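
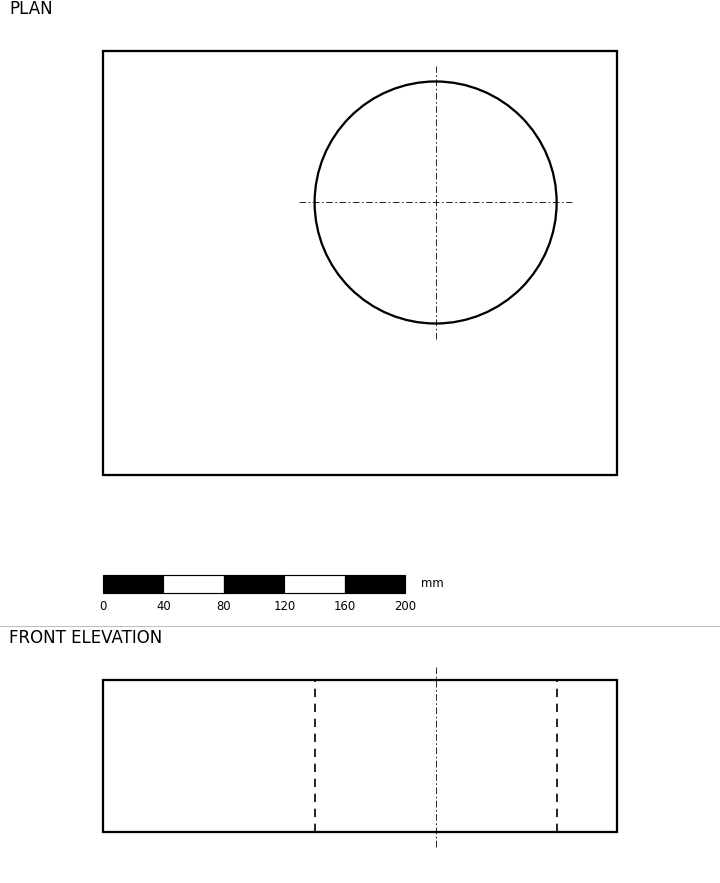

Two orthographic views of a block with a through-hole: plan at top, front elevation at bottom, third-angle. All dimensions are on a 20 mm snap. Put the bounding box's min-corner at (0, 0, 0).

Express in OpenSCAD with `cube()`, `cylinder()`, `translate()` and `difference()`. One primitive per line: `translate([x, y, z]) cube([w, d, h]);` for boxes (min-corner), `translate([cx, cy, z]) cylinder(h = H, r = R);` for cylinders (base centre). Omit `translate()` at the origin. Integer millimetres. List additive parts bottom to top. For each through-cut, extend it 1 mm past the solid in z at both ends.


difference() {
  cube([340, 280, 100]);
  translate([220, 180, -1]) cylinder(h = 102, r = 80);
}


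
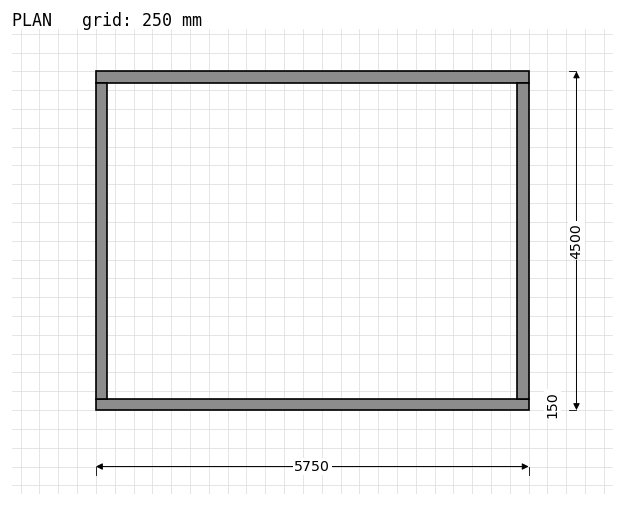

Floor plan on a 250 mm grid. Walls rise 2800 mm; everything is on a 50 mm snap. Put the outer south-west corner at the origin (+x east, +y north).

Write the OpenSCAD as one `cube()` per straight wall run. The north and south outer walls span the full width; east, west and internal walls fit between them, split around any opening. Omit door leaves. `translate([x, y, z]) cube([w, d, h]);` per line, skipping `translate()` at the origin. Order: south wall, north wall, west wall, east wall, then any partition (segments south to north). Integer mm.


cube([5750, 150, 2800]);
translate([0, 4350, 0]) cube([5750, 150, 2800]);
translate([0, 150, 0]) cube([150, 4200, 2800]);
translate([5600, 150, 0]) cube([150, 4200, 2800]);


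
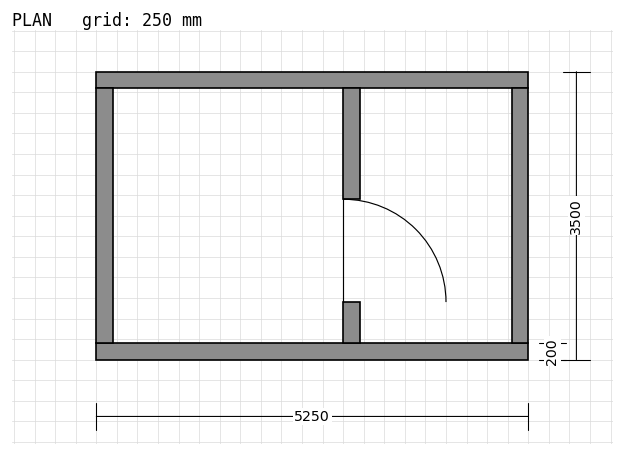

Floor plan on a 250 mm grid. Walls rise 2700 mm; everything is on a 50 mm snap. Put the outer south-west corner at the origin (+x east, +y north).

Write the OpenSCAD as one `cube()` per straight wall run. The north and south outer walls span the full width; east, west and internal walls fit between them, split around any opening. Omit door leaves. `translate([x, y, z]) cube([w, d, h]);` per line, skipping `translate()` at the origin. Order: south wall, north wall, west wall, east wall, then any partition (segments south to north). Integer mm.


cube([5250, 200, 2700]);
translate([0, 3300, 0]) cube([5250, 200, 2700]);
translate([0, 200, 0]) cube([200, 3100, 2700]);
translate([5050, 200, 0]) cube([200, 3100, 2700]);
translate([3000, 200, 0]) cube([200, 500, 2700]);
translate([3000, 1950, 0]) cube([200, 1350, 2700]);


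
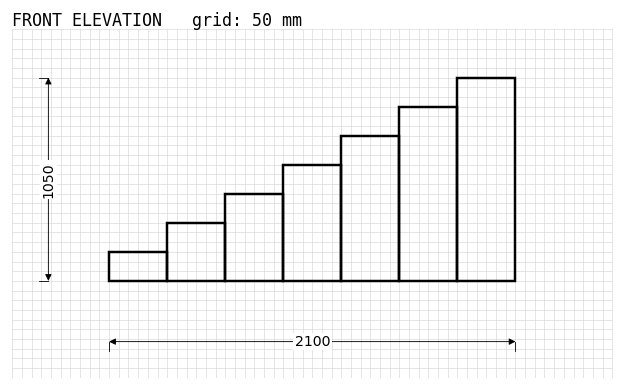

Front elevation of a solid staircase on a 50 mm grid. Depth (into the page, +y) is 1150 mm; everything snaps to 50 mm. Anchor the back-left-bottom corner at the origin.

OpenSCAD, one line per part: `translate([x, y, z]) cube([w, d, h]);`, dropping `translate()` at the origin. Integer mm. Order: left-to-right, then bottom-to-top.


cube([300, 1150, 150]);
translate([300, 0, 0]) cube([300, 1150, 300]);
translate([600, 0, 0]) cube([300, 1150, 450]);
translate([900, 0, 0]) cube([300, 1150, 600]);
translate([1200, 0, 0]) cube([300, 1150, 750]);
translate([1500, 0, 0]) cube([300, 1150, 900]);
translate([1800, 0, 0]) cube([300, 1150, 1050]);


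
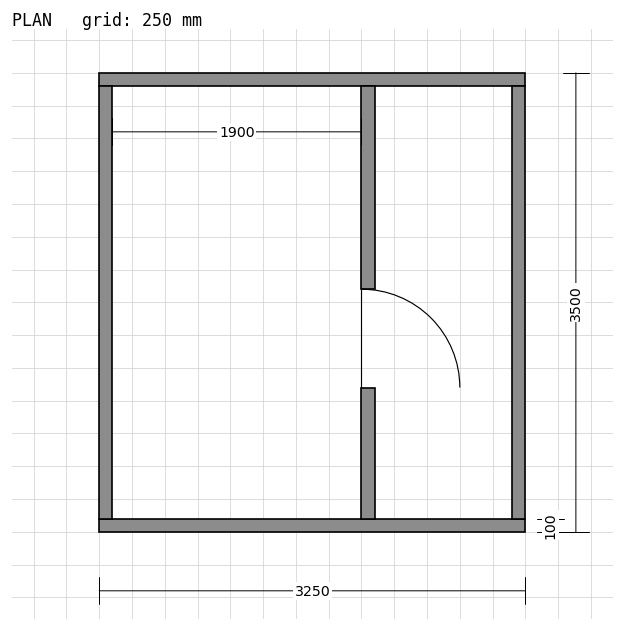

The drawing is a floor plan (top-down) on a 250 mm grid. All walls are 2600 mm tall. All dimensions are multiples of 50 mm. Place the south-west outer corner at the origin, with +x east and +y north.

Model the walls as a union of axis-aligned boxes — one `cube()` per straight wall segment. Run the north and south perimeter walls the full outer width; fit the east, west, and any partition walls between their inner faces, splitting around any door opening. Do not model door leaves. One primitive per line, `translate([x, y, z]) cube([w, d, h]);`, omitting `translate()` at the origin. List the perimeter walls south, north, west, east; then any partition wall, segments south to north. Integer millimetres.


cube([3250, 100, 2600]);
translate([0, 3400, 0]) cube([3250, 100, 2600]);
translate([0, 100, 0]) cube([100, 3300, 2600]);
translate([3150, 100, 0]) cube([100, 3300, 2600]);
translate([2000, 100, 0]) cube([100, 1000, 2600]);
translate([2000, 1850, 0]) cube([100, 1550, 2600]);


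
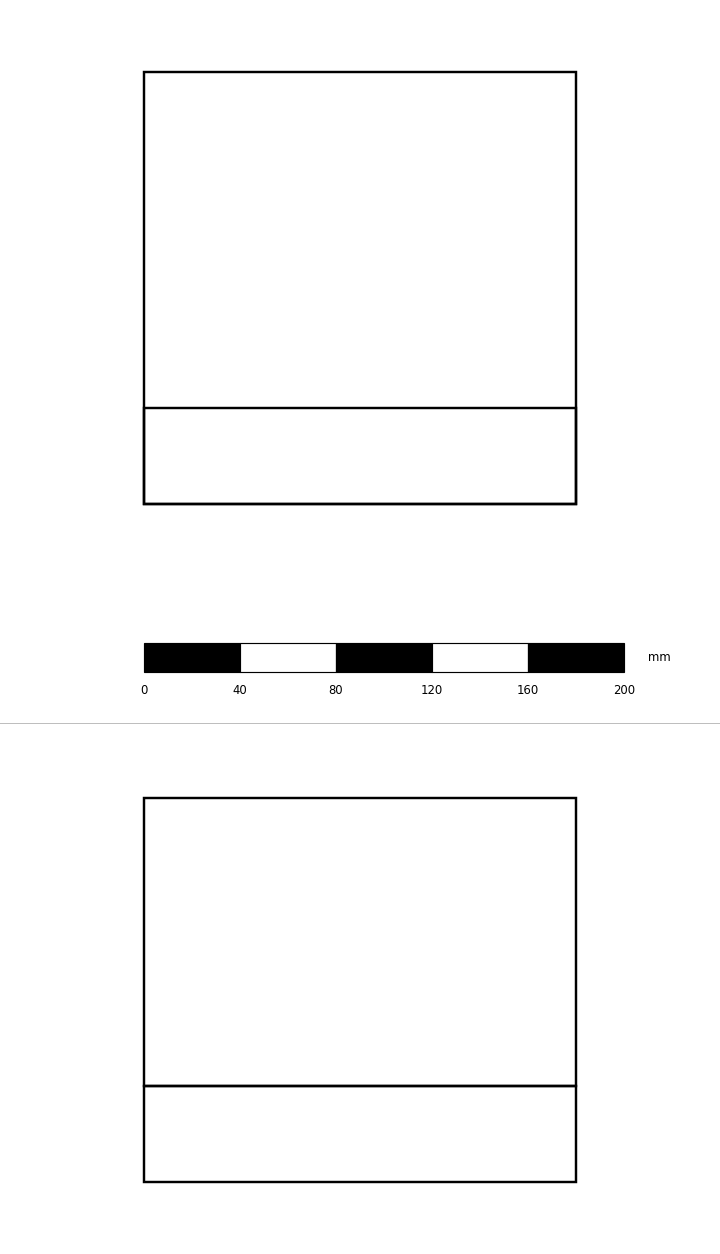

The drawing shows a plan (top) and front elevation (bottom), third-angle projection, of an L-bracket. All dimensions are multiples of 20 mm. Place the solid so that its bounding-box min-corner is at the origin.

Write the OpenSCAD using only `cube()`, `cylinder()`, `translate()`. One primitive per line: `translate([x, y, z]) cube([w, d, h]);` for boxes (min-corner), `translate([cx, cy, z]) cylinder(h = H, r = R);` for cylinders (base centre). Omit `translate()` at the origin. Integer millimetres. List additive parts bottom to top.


cube([180, 180, 40]);
translate([0, 0, 40]) cube([180, 40, 120]);


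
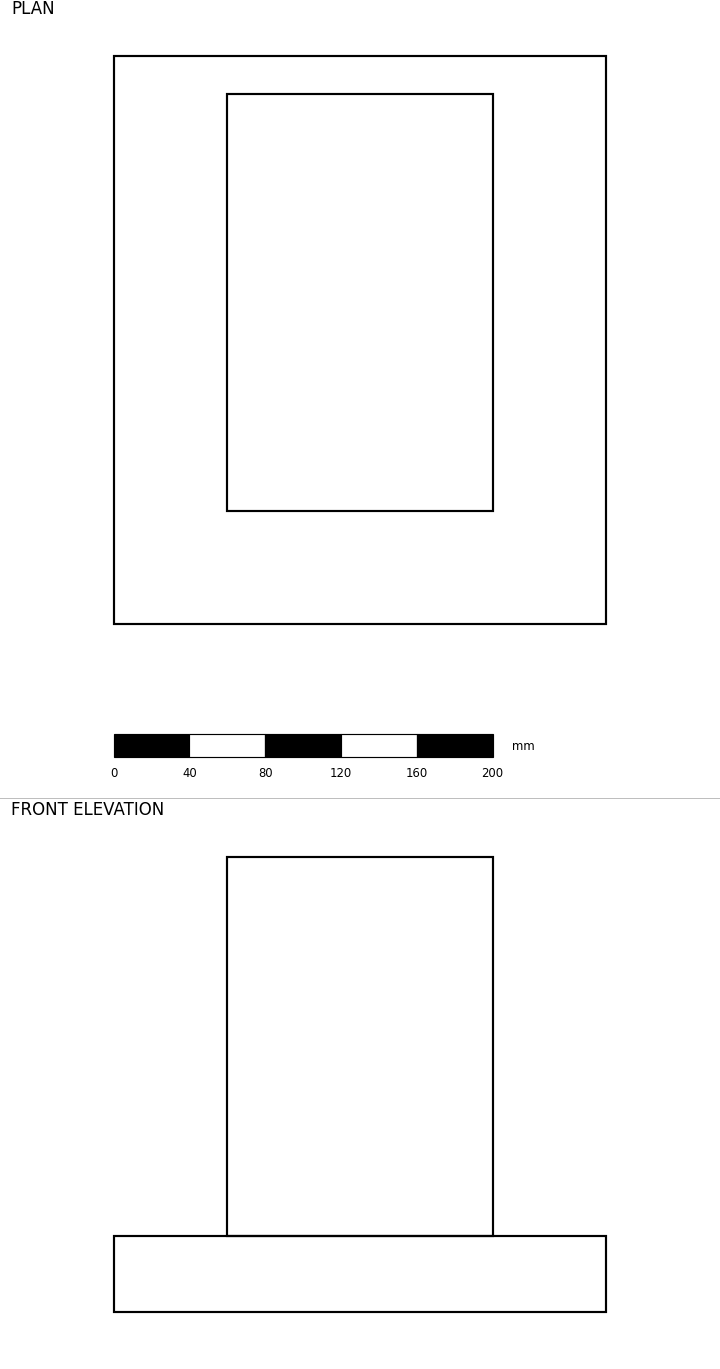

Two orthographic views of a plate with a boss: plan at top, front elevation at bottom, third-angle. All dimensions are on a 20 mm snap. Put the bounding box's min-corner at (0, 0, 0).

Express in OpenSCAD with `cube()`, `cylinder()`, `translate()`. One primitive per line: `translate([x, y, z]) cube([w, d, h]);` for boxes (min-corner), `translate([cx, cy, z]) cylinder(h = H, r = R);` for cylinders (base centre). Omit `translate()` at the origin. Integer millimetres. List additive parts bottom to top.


cube([260, 300, 40]);
translate([60, 60, 40]) cube([140, 220, 200]);


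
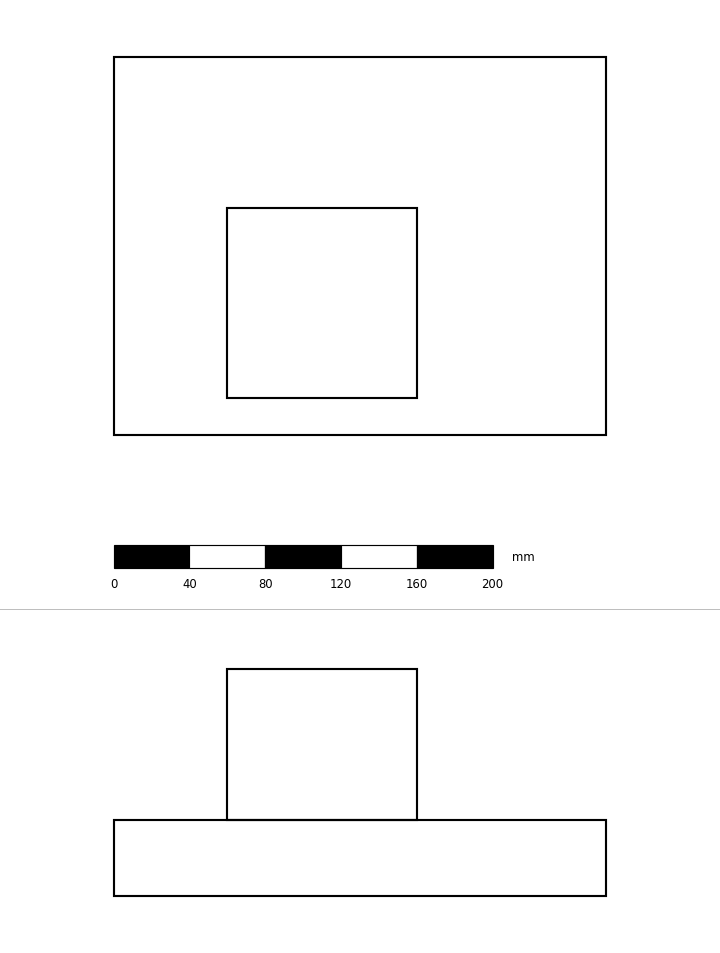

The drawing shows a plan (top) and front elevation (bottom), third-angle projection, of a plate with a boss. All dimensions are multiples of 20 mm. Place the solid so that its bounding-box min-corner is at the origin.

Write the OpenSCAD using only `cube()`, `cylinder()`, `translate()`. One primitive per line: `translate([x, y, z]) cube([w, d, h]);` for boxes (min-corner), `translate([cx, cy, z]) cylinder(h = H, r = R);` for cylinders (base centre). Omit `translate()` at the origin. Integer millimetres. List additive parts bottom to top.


cube([260, 200, 40]);
translate([60, 20, 40]) cube([100, 100, 80]);


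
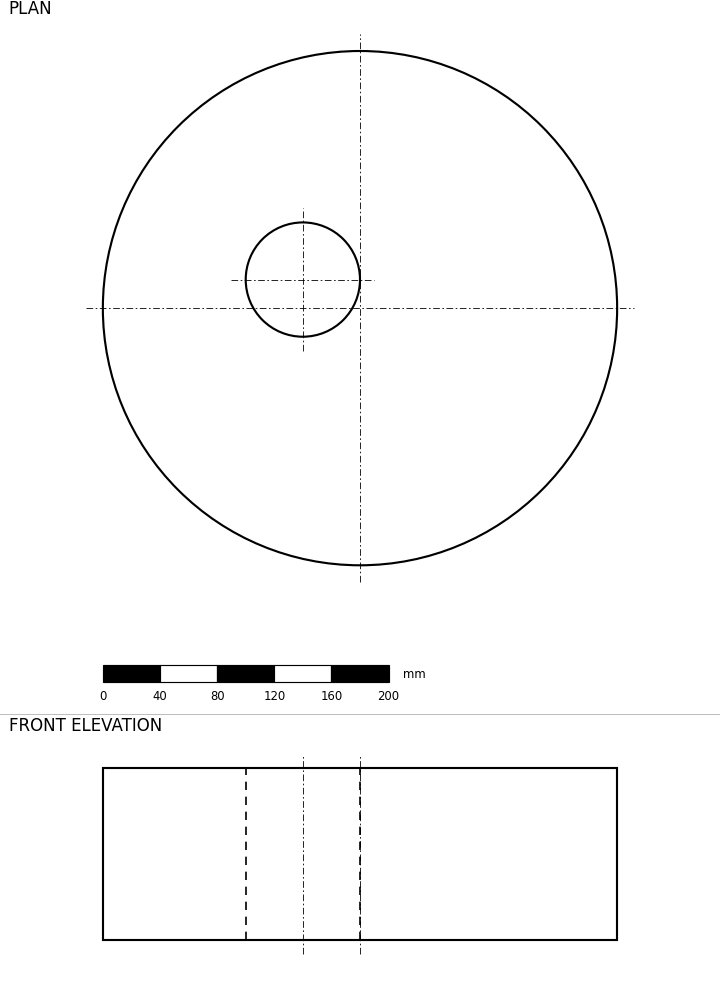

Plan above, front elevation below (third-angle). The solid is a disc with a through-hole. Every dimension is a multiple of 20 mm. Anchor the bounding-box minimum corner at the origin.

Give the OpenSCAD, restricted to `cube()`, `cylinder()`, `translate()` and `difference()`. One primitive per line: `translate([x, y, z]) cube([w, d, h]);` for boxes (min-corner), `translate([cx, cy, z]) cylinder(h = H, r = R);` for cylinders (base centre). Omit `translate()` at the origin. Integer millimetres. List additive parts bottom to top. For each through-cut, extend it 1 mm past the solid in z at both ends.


difference() {
  translate([180, 180, 0]) cylinder(h = 120, r = 180);
  translate([140, 200, -1]) cylinder(h = 122, r = 40);
}


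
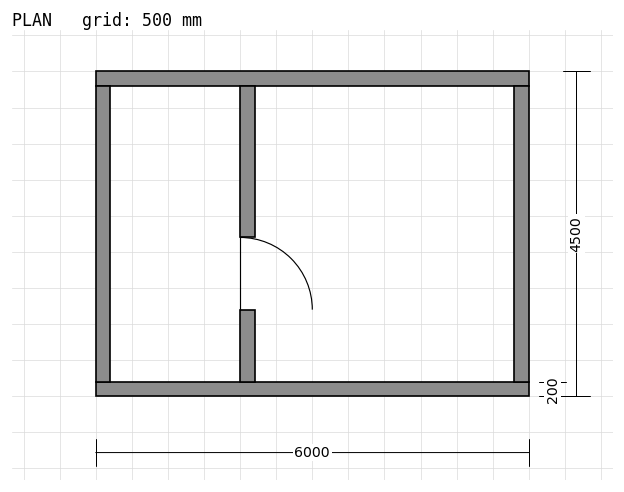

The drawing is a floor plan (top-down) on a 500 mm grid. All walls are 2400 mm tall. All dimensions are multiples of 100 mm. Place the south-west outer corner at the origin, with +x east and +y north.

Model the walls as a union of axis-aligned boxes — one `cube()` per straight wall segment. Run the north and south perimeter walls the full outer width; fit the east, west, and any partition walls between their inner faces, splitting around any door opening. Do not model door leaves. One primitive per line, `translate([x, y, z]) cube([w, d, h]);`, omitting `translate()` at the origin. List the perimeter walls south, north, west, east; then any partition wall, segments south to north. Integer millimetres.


cube([6000, 200, 2400]);
translate([0, 4300, 0]) cube([6000, 200, 2400]);
translate([0, 200, 0]) cube([200, 4100, 2400]);
translate([5800, 200, 0]) cube([200, 4100, 2400]);
translate([2000, 200, 0]) cube([200, 1000, 2400]);
translate([2000, 2200, 0]) cube([200, 2100, 2400]);


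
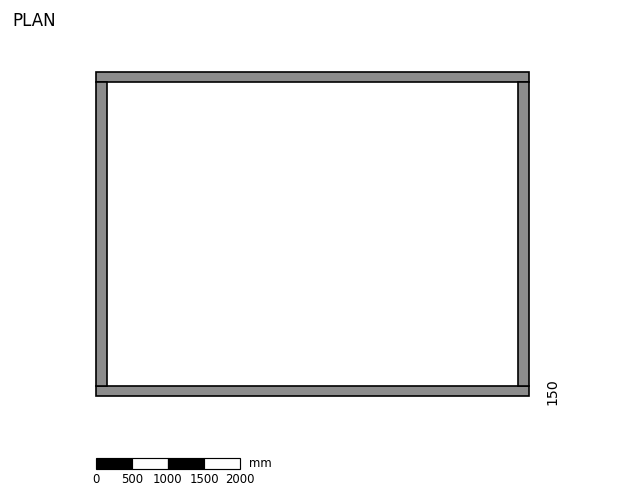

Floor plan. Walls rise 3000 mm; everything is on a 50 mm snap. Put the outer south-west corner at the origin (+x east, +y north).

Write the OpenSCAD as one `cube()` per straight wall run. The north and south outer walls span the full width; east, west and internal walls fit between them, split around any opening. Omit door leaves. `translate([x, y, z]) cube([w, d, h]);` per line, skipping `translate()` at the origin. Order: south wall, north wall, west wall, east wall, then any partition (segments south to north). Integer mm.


cube([6000, 150, 3000]);
translate([0, 4350, 0]) cube([6000, 150, 3000]);
translate([0, 150, 0]) cube([150, 4200, 3000]);
translate([5850, 150, 0]) cube([150, 4200, 3000]);


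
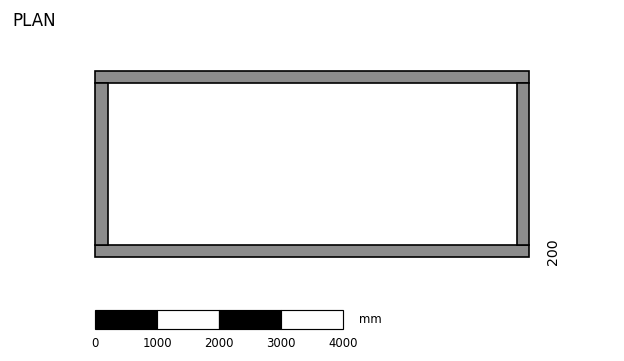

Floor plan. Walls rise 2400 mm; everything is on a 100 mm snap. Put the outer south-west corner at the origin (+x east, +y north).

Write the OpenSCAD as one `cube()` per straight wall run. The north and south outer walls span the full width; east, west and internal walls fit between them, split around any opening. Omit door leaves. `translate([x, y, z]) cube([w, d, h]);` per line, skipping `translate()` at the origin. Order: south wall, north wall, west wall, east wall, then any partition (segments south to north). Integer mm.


cube([7000, 200, 2400]);
translate([0, 2800, 0]) cube([7000, 200, 2400]);
translate([0, 200, 0]) cube([200, 2600, 2400]);
translate([6800, 200, 0]) cube([200, 2600, 2400]);


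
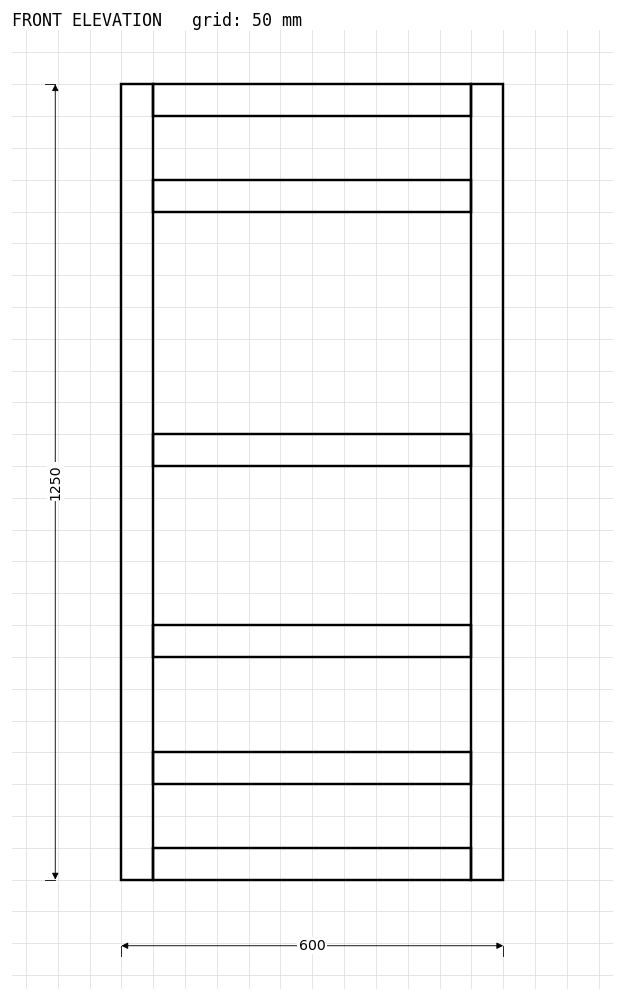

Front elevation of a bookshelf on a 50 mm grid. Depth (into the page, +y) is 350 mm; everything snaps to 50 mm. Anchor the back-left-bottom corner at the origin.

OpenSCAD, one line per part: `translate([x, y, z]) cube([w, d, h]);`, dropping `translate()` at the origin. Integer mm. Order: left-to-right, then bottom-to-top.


cube([50, 350, 1250]);
translate([50, 0, 0]) cube([500, 350, 50]);
translate([50, 0, 150]) cube([500, 350, 50]);
translate([50, 0, 350]) cube([500, 350, 50]);
translate([50, 0, 650]) cube([500, 350, 50]);
translate([50, 0, 1050]) cube([500, 350, 50]);
translate([50, 0, 1200]) cube([500, 350, 50]);
translate([550, 0, 0]) cube([50, 350, 1250]);


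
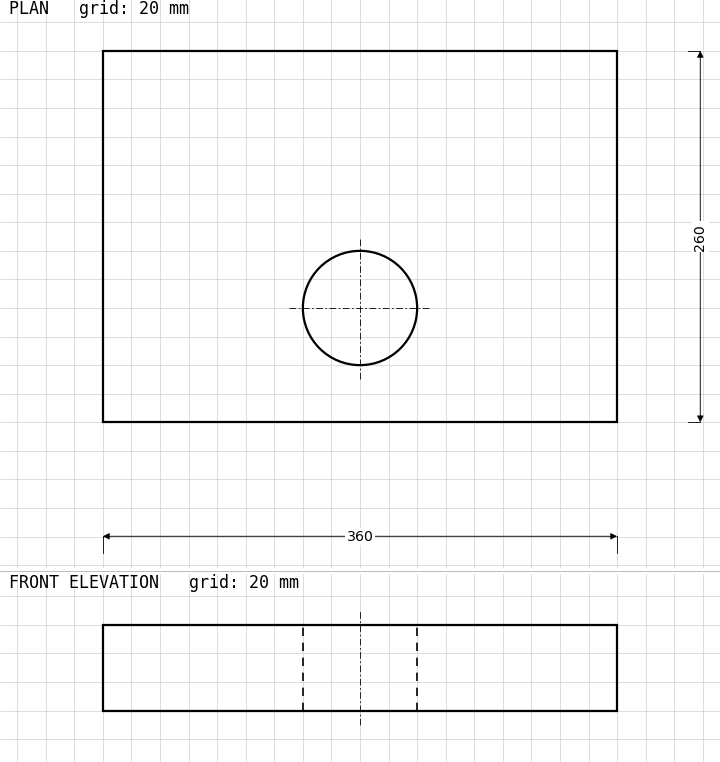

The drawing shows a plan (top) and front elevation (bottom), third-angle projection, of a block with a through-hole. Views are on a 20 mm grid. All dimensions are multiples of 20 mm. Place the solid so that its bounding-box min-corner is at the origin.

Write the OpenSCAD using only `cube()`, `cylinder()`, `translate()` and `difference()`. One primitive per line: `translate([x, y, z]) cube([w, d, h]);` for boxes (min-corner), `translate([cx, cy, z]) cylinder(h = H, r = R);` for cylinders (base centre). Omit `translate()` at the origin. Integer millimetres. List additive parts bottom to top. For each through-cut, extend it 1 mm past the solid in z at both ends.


difference() {
  cube([360, 260, 60]);
  translate([180, 80, -1]) cylinder(h = 62, r = 40);
}


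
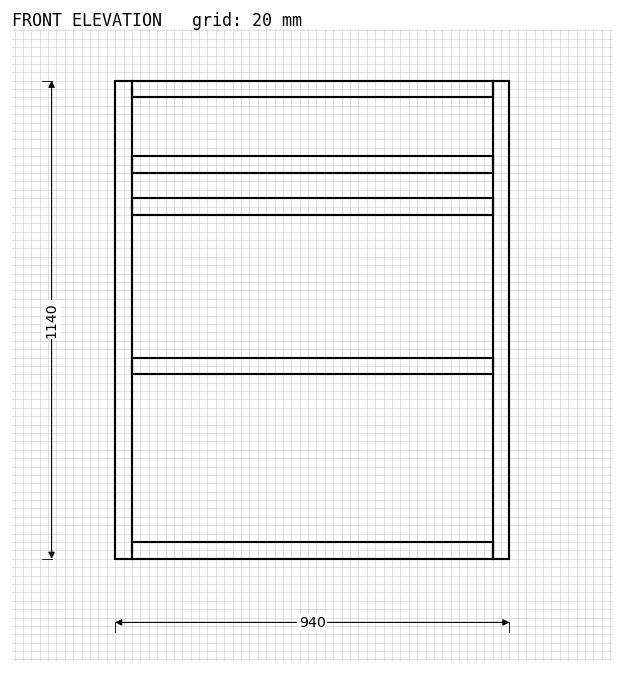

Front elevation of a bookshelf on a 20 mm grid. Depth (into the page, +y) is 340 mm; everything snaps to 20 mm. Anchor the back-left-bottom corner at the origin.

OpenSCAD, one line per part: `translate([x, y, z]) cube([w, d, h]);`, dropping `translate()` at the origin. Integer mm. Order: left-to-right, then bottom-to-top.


cube([40, 340, 1140]);
translate([40, 0, 0]) cube([860, 340, 40]);
translate([40, 0, 440]) cube([860, 340, 40]);
translate([40, 0, 820]) cube([860, 340, 40]);
translate([40, 0, 920]) cube([860, 340, 40]);
translate([40, 0, 1100]) cube([860, 340, 40]);
translate([900, 0, 0]) cube([40, 340, 1140]);


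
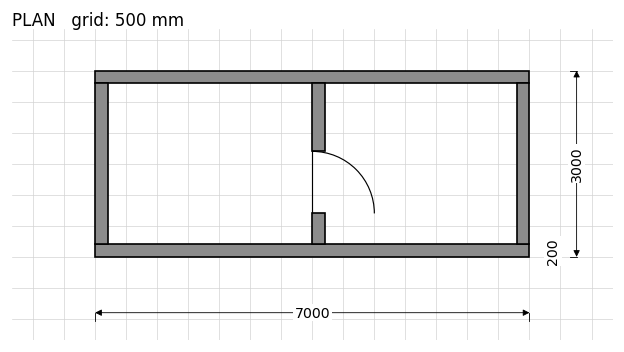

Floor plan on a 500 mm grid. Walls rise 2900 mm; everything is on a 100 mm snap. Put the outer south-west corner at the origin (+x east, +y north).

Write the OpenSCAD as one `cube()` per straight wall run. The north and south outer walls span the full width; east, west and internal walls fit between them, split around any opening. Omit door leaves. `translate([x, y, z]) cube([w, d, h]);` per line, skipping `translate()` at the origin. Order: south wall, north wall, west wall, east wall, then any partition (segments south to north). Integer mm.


cube([7000, 200, 2900]);
translate([0, 2800, 0]) cube([7000, 200, 2900]);
translate([0, 200, 0]) cube([200, 2600, 2900]);
translate([6800, 200, 0]) cube([200, 2600, 2900]);
translate([3500, 200, 0]) cube([200, 500, 2900]);
translate([3500, 1700, 0]) cube([200, 1100, 2900]);


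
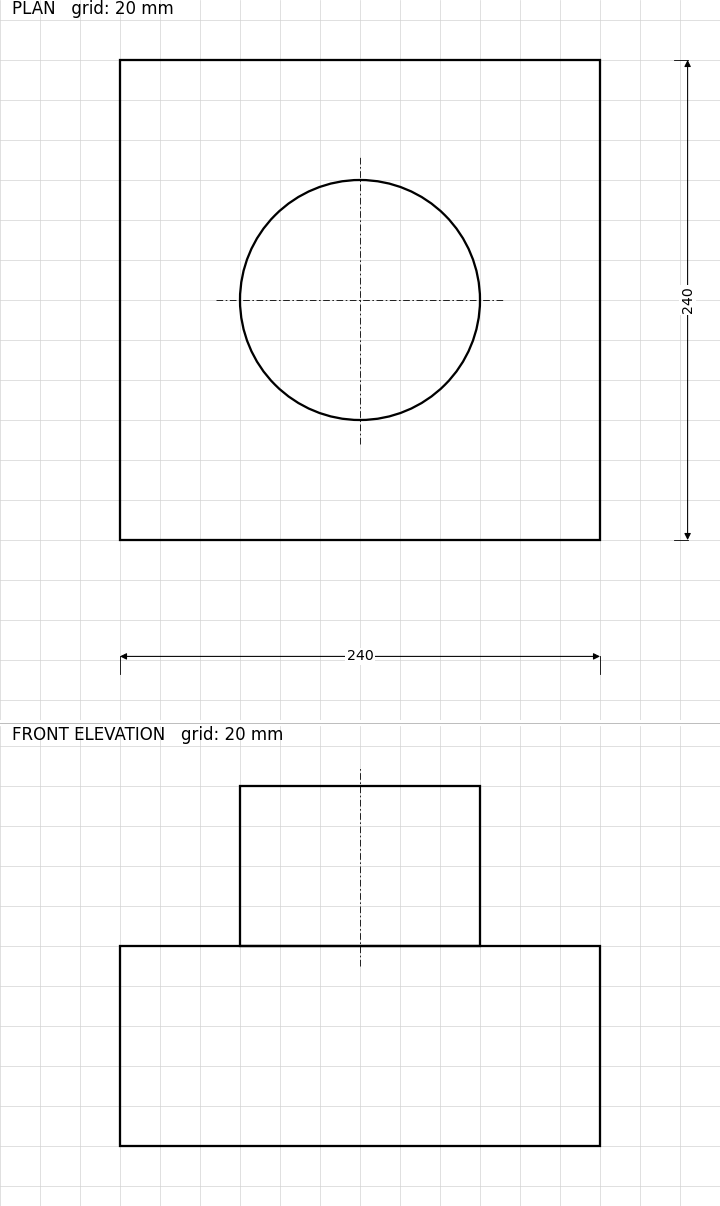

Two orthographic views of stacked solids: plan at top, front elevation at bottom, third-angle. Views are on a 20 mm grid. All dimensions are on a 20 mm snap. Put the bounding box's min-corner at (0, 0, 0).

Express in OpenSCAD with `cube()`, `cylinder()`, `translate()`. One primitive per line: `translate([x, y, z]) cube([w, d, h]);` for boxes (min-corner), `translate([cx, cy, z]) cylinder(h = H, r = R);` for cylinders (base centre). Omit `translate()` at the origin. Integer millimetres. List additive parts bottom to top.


cube([240, 240, 100]);
translate([120, 120, 100]) cylinder(h = 80, r = 60);


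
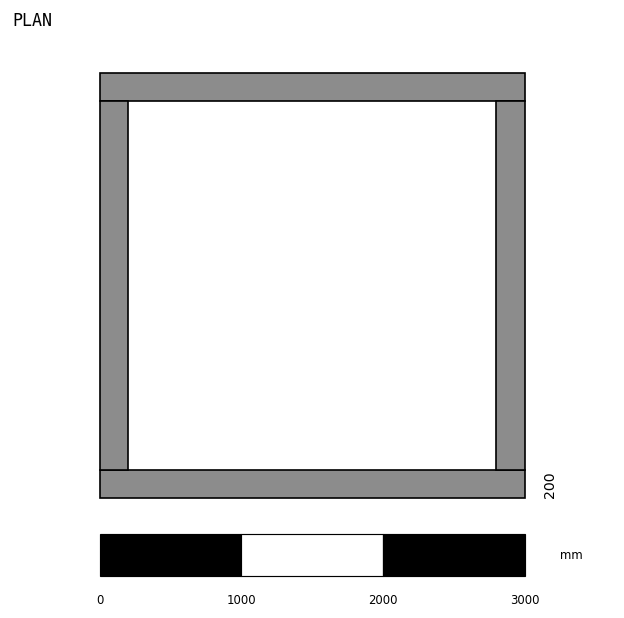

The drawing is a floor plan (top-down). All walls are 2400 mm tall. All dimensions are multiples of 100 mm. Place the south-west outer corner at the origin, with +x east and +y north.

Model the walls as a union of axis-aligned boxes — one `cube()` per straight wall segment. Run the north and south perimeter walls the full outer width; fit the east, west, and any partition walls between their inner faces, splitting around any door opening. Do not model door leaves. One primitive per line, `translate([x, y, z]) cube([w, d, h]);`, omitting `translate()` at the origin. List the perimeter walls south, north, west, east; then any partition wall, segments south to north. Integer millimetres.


cube([3000, 200, 2400]);
translate([0, 2800, 0]) cube([3000, 200, 2400]);
translate([0, 200, 0]) cube([200, 2600, 2400]);
translate([2800, 200, 0]) cube([200, 2600, 2400]);


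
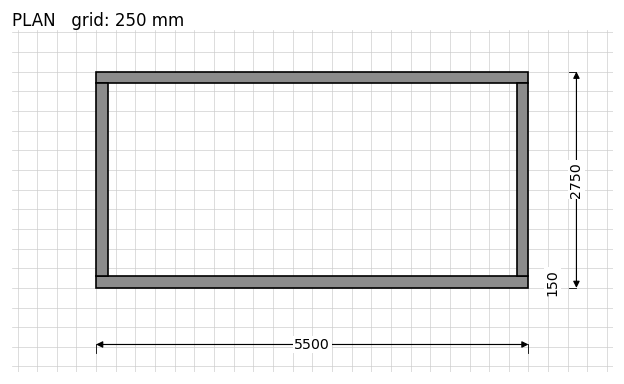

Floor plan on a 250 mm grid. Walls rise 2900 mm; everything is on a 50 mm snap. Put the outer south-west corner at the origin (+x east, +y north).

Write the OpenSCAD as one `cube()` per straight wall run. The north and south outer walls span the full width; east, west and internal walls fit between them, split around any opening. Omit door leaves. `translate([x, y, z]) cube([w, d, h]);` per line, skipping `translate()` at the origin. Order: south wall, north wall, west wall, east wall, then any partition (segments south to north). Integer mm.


cube([5500, 150, 2900]);
translate([0, 2600, 0]) cube([5500, 150, 2900]);
translate([0, 150, 0]) cube([150, 2450, 2900]);
translate([5350, 150, 0]) cube([150, 2450, 2900]);


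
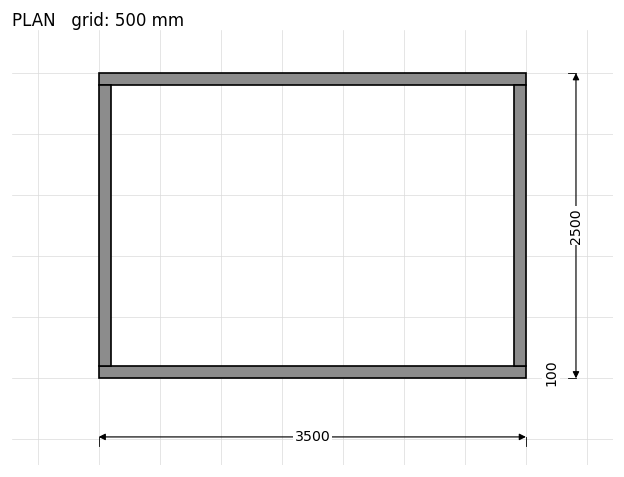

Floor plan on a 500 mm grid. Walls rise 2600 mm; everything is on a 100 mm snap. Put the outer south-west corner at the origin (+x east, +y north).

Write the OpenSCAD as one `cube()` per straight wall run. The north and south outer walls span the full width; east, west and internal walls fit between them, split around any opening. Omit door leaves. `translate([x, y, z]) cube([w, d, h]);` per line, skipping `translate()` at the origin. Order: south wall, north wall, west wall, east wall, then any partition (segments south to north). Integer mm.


cube([3500, 100, 2600]);
translate([0, 2400, 0]) cube([3500, 100, 2600]);
translate([0, 100, 0]) cube([100, 2300, 2600]);
translate([3400, 100, 0]) cube([100, 2300, 2600]);


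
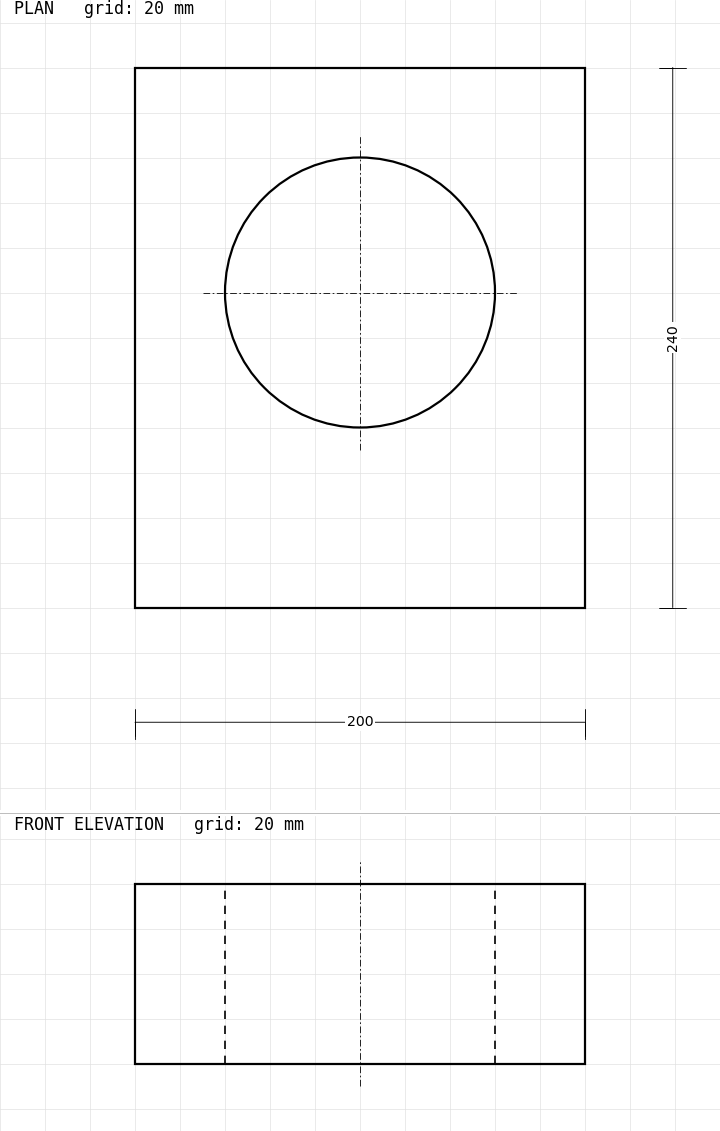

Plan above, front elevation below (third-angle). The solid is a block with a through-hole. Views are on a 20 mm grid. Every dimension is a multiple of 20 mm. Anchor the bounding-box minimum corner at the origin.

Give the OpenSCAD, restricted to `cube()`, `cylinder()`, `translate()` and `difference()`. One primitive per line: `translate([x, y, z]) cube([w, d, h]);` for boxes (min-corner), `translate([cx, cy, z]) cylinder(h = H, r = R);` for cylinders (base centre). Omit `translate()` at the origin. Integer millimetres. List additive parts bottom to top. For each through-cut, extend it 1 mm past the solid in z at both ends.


difference() {
  cube([200, 240, 80]);
  translate([100, 140, -1]) cylinder(h = 82, r = 60);
}


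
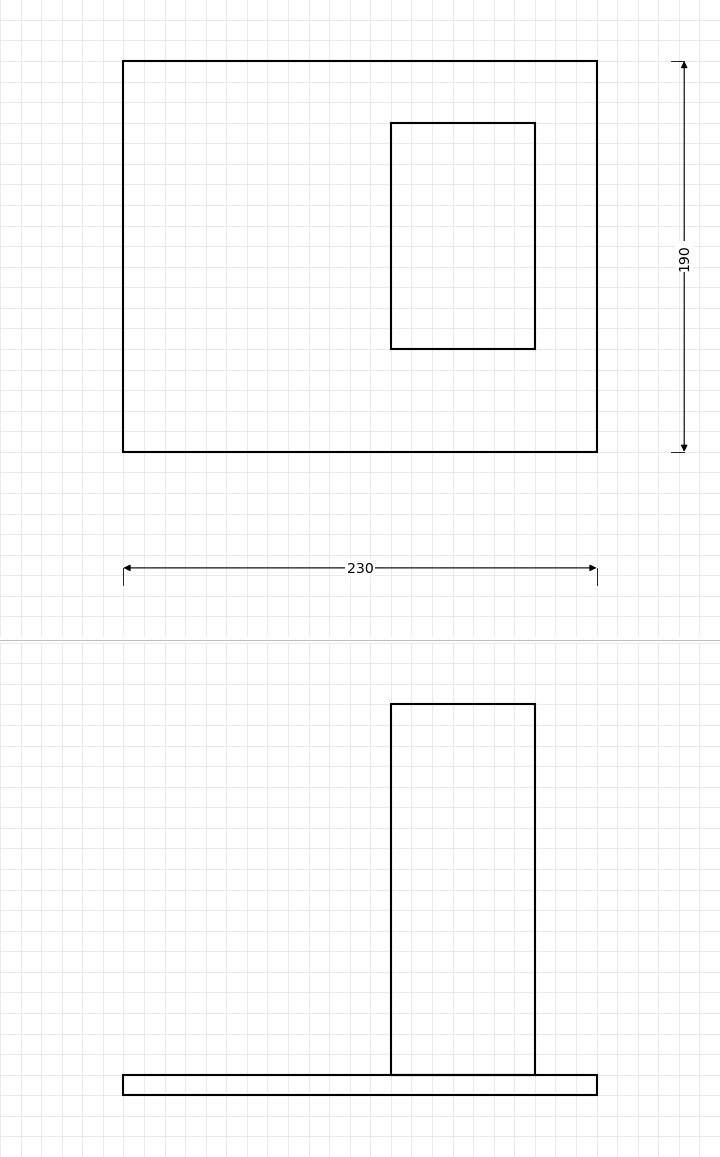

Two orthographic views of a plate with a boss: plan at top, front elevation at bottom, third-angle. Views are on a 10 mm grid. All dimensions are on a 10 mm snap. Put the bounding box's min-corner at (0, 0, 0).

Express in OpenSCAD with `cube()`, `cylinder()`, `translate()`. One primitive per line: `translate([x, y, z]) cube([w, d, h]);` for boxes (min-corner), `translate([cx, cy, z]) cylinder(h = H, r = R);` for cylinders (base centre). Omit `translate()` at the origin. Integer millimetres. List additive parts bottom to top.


cube([230, 190, 10]);
translate([130, 50, 10]) cube([70, 110, 180]);


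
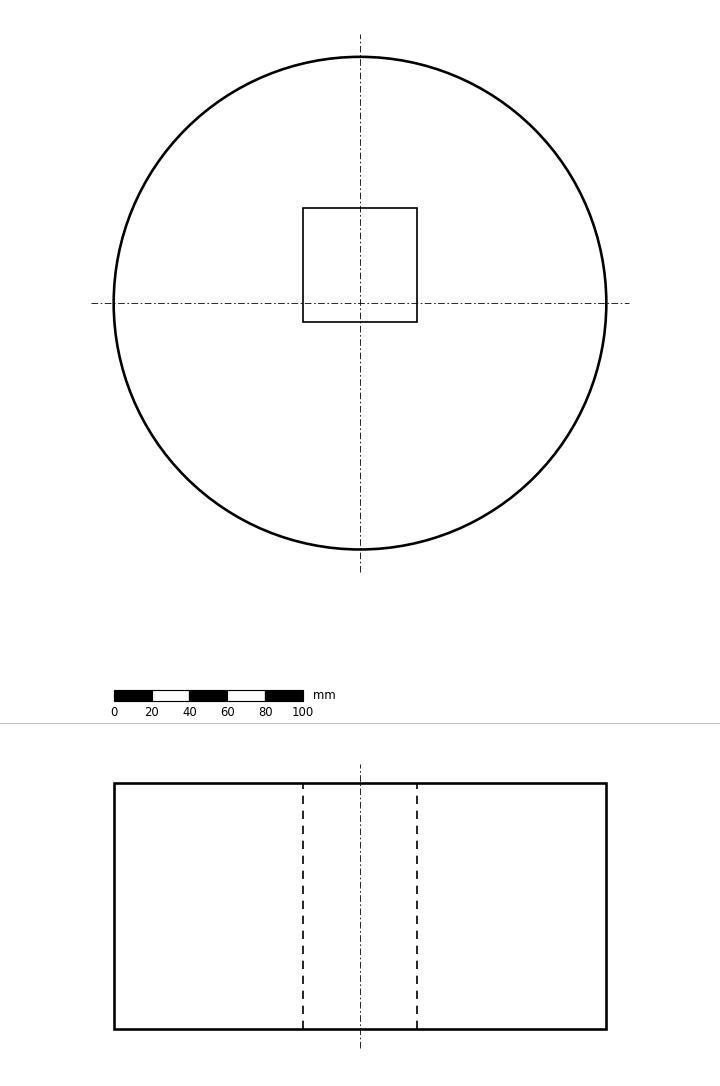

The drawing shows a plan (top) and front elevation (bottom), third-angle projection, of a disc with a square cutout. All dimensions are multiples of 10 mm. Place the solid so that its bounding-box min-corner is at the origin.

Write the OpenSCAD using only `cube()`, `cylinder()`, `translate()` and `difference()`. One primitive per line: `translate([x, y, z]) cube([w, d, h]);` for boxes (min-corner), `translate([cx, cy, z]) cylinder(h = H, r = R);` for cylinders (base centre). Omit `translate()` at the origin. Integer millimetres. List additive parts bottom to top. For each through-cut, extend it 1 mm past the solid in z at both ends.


difference() {
  translate([130, 130, 0]) cylinder(h = 130, r = 130);
  translate([100, 120, -1]) cube([60, 60, 132]);
}


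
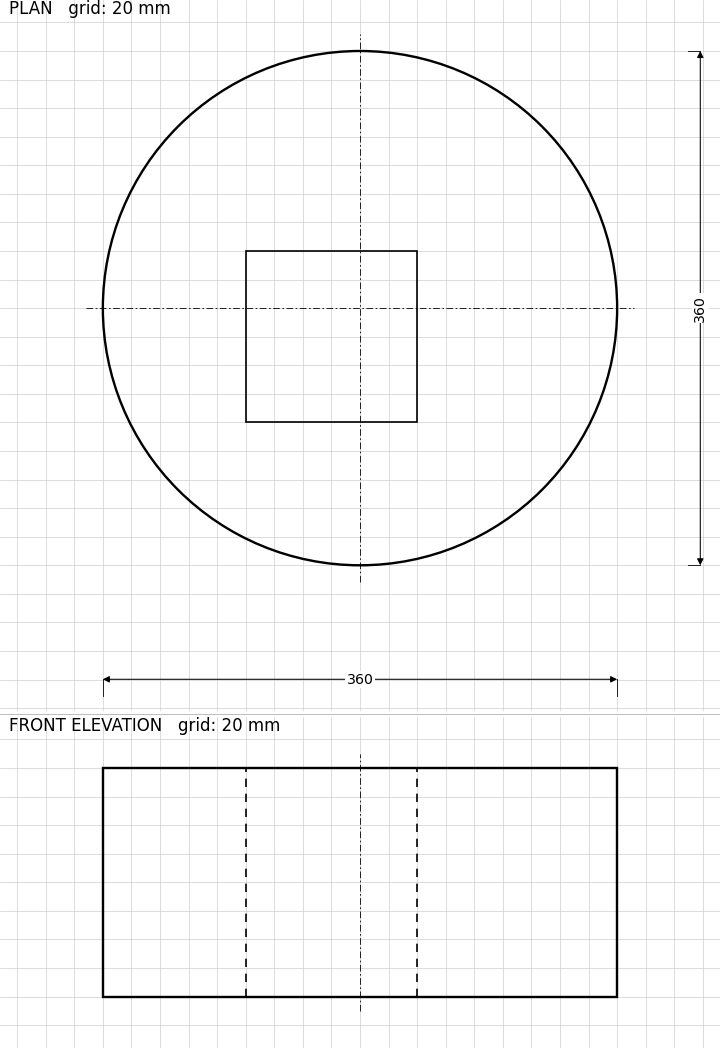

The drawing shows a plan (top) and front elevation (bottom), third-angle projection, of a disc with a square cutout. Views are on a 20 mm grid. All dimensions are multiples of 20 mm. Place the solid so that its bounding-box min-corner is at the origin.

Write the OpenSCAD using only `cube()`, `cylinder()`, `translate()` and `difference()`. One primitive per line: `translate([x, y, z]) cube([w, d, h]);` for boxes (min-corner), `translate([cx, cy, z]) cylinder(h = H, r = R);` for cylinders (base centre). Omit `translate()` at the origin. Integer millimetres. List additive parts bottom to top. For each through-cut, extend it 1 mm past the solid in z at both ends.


difference() {
  translate([180, 180, 0]) cylinder(h = 160, r = 180);
  translate([100, 100, -1]) cube([120, 120, 162]);
}


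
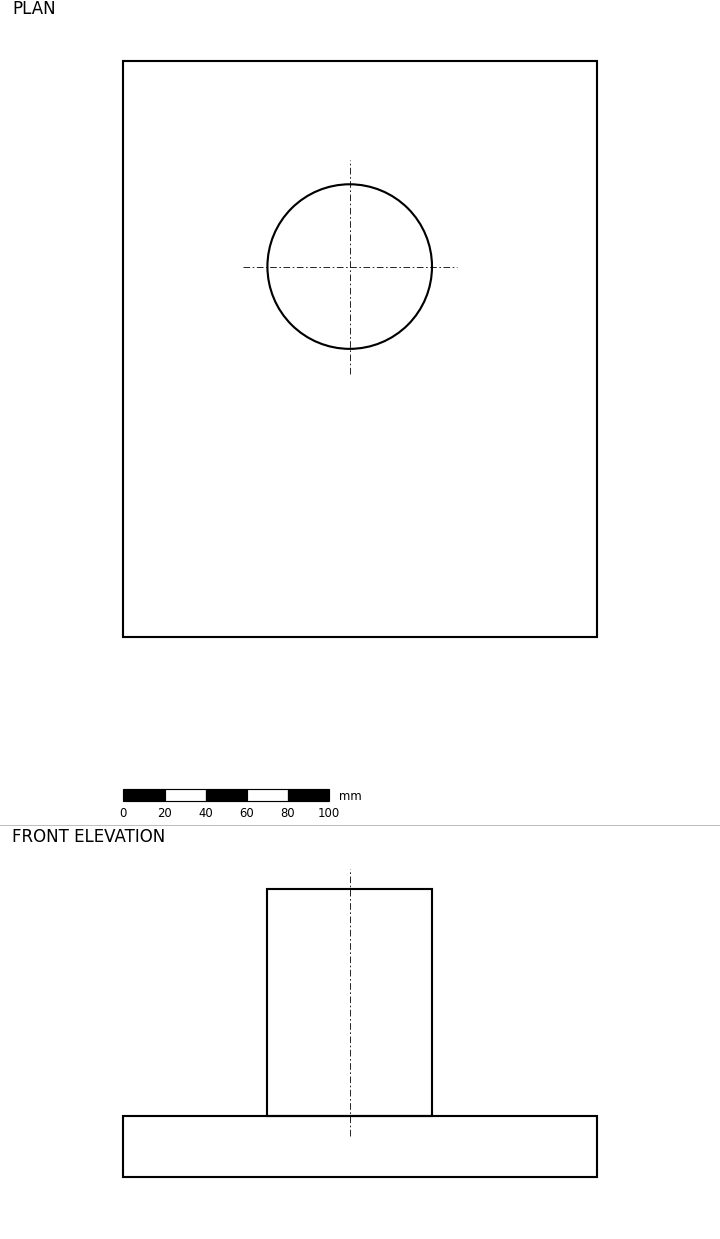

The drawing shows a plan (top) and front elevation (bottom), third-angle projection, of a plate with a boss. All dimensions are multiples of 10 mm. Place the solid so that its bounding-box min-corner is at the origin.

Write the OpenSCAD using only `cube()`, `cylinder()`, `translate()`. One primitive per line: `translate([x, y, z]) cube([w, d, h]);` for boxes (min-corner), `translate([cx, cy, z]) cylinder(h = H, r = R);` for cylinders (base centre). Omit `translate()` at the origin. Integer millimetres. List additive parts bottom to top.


cube([230, 280, 30]);
translate([110, 180, 30]) cylinder(h = 110, r = 40);


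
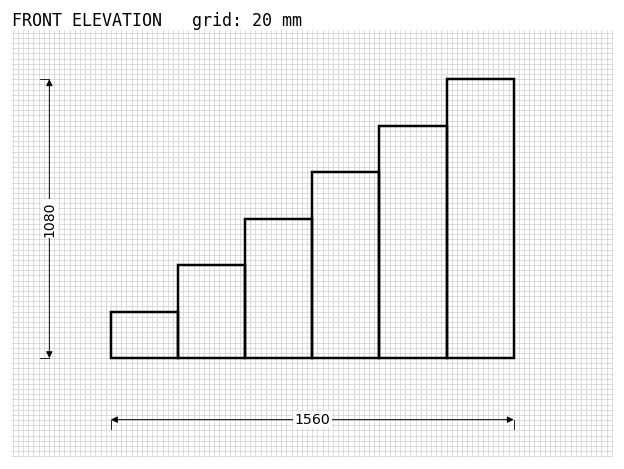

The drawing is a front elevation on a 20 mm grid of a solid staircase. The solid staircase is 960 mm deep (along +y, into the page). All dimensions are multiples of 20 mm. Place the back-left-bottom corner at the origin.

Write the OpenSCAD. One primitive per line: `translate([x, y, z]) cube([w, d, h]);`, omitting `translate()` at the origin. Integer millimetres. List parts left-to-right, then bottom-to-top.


cube([260, 960, 180]);
translate([260, 0, 0]) cube([260, 960, 360]);
translate([520, 0, 0]) cube([260, 960, 540]);
translate([780, 0, 0]) cube([260, 960, 720]);
translate([1040, 0, 0]) cube([260, 960, 900]);
translate([1300, 0, 0]) cube([260, 960, 1080]);


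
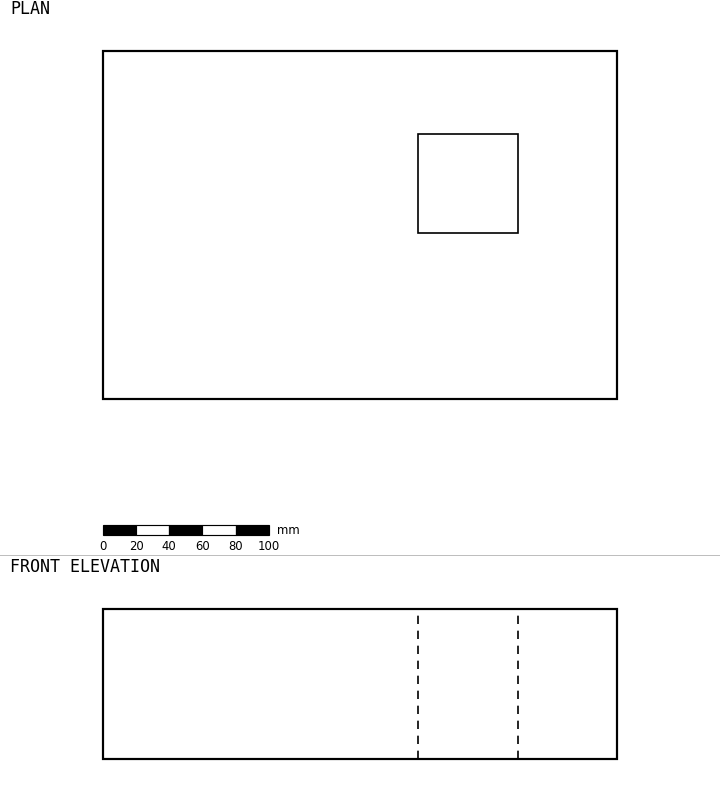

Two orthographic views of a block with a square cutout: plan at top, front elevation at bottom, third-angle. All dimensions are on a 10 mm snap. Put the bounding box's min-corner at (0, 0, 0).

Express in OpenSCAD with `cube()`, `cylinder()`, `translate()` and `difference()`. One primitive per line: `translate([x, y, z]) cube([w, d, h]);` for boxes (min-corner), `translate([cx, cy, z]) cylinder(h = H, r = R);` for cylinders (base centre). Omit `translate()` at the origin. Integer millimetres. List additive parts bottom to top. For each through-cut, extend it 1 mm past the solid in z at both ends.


difference() {
  cube([310, 210, 90]);
  translate([190, 100, -1]) cube([60, 60, 92]);
}


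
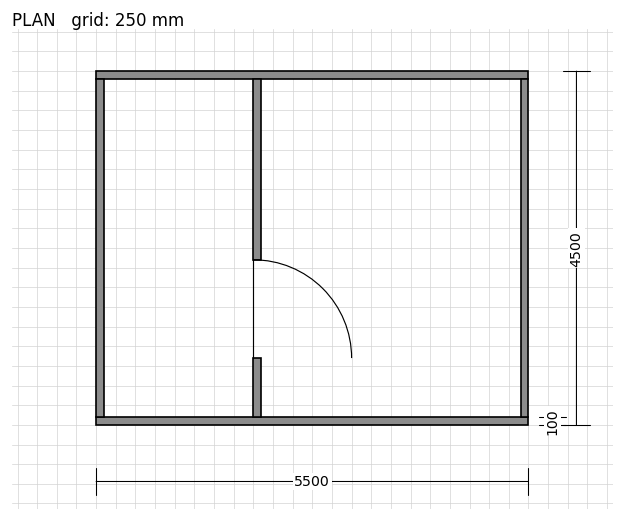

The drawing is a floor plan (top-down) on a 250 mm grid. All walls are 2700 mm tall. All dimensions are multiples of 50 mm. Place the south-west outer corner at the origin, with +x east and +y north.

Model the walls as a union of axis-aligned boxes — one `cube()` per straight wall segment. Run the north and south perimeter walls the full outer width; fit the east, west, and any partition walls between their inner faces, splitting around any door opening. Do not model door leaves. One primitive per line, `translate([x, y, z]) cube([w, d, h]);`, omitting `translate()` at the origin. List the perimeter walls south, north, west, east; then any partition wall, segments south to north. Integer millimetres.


cube([5500, 100, 2700]);
translate([0, 4400, 0]) cube([5500, 100, 2700]);
translate([0, 100, 0]) cube([100, 4300, 2700]);
translate([5400, 100, 0]) cube([100, 4300, 2700]);
translate([2000, 100, 0]) cube([100, 750, 2700]);
translate([2000, 2100, 0]) cube([100, 2300, 2700]);


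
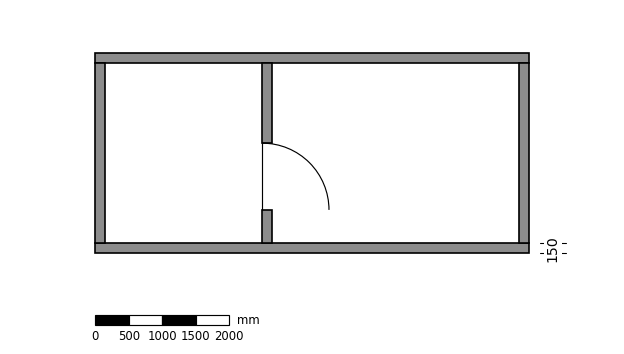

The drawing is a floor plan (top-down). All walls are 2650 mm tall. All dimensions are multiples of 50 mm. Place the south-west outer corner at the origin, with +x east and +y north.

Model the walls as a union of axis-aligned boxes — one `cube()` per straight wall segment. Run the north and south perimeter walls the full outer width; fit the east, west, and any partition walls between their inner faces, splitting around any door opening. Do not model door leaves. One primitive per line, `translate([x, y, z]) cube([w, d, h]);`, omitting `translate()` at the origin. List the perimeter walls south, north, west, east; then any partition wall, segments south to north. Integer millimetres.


cube([6500, 150, 2650]);
translate([0, 2850, 0]) cube([6500, 150, 2650]);
translate([0, 150, 0]) cube([150, 2700, 2650]);
translate([6350, 150, 0]) cube([150, 2700, 2650]);
translate([2500, 150, 0]) cube([150, 500, 2650]);
translate([2500, 1650, 0]) cube([150, 1200, 2650]);


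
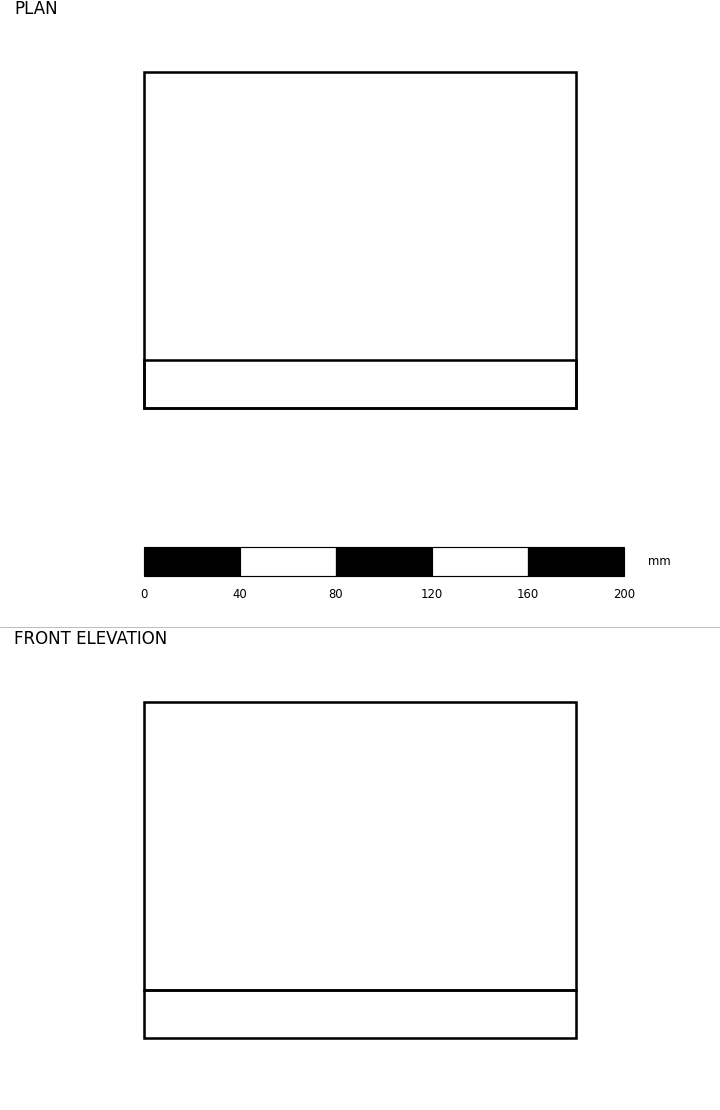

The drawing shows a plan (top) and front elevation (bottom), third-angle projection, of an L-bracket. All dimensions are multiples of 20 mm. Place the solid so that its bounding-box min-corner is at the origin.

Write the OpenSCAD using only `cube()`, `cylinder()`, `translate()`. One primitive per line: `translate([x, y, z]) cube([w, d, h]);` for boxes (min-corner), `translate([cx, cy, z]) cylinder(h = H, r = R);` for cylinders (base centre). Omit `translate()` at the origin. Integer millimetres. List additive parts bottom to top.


cube([180, 140, 20]);
translate([0, 0, 20]) cube([180, 20, 120]);


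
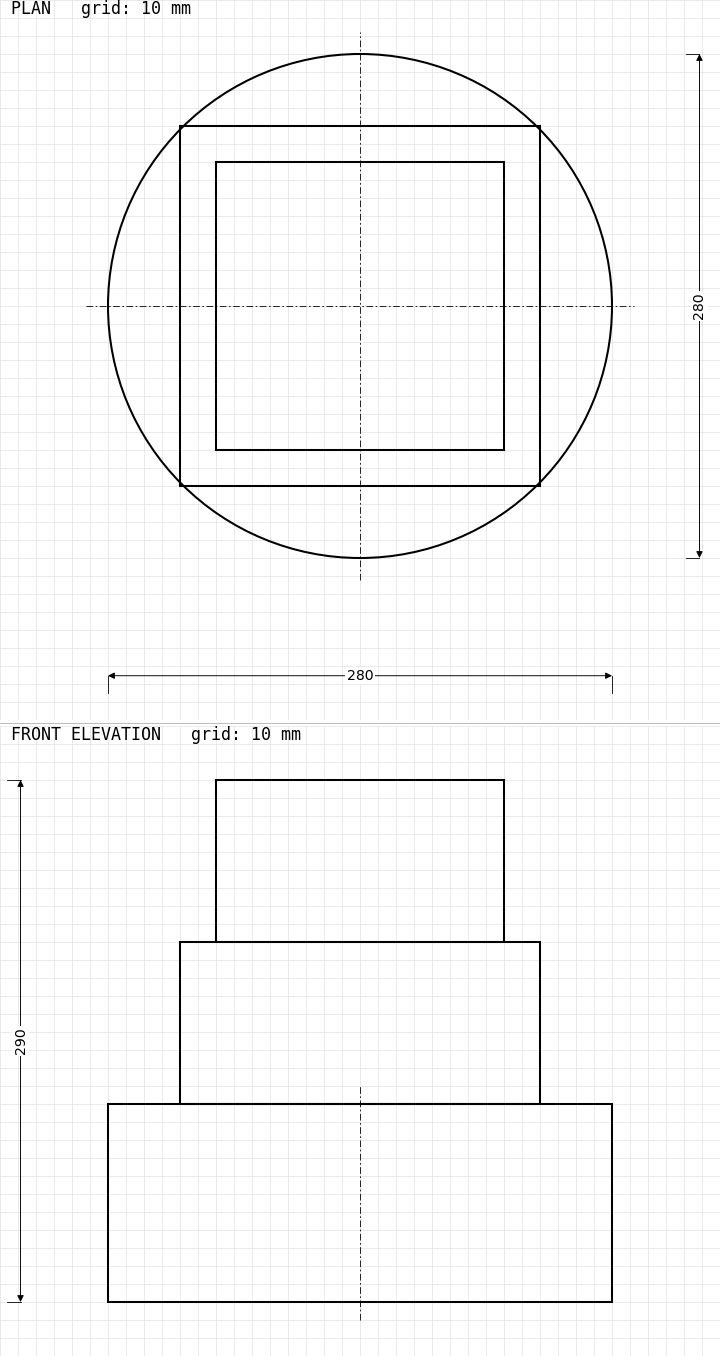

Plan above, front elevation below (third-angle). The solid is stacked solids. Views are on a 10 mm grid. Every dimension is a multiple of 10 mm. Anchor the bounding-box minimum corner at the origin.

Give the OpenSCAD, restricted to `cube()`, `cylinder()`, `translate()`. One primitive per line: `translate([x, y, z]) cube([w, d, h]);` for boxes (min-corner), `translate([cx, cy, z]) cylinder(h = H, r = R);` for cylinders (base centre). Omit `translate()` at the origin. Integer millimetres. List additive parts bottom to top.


translate([140, 140, 0]) cylinder(h = 110, r = 140);
translate([40, 40, 110]) cube([200, 200, 90]);
translate([60, 60, 200]) cube([160, 160, 90]);


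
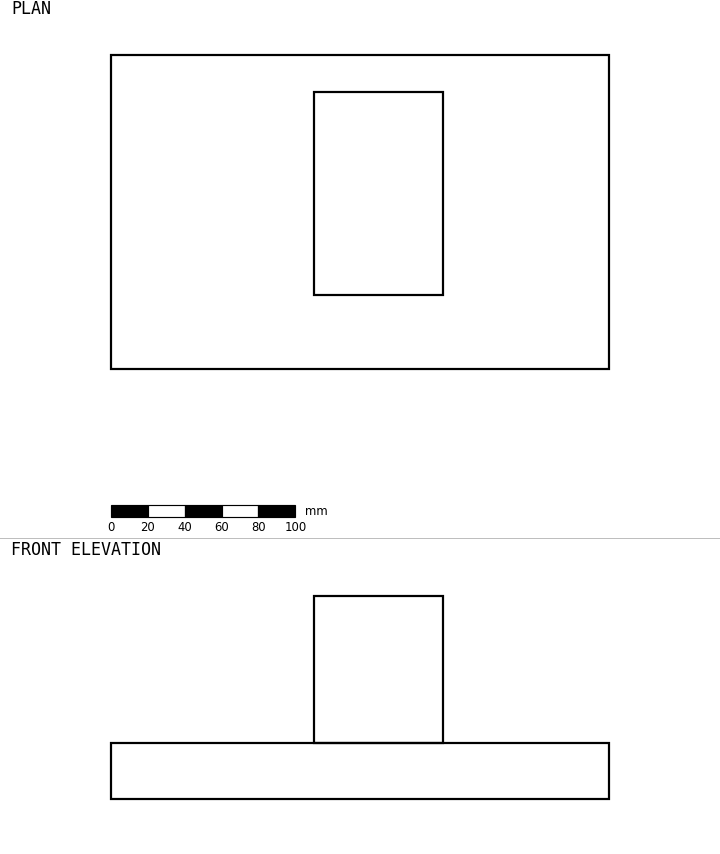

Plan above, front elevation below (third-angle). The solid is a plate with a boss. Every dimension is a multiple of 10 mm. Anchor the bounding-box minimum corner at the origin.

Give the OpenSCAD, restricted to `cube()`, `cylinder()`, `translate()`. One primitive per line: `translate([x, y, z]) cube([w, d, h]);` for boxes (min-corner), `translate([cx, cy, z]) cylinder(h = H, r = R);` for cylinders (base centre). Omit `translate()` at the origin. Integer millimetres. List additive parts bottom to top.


cube([270, 170, 30]);
translate([110, 40, 30]) cube([70, 110, 80]);


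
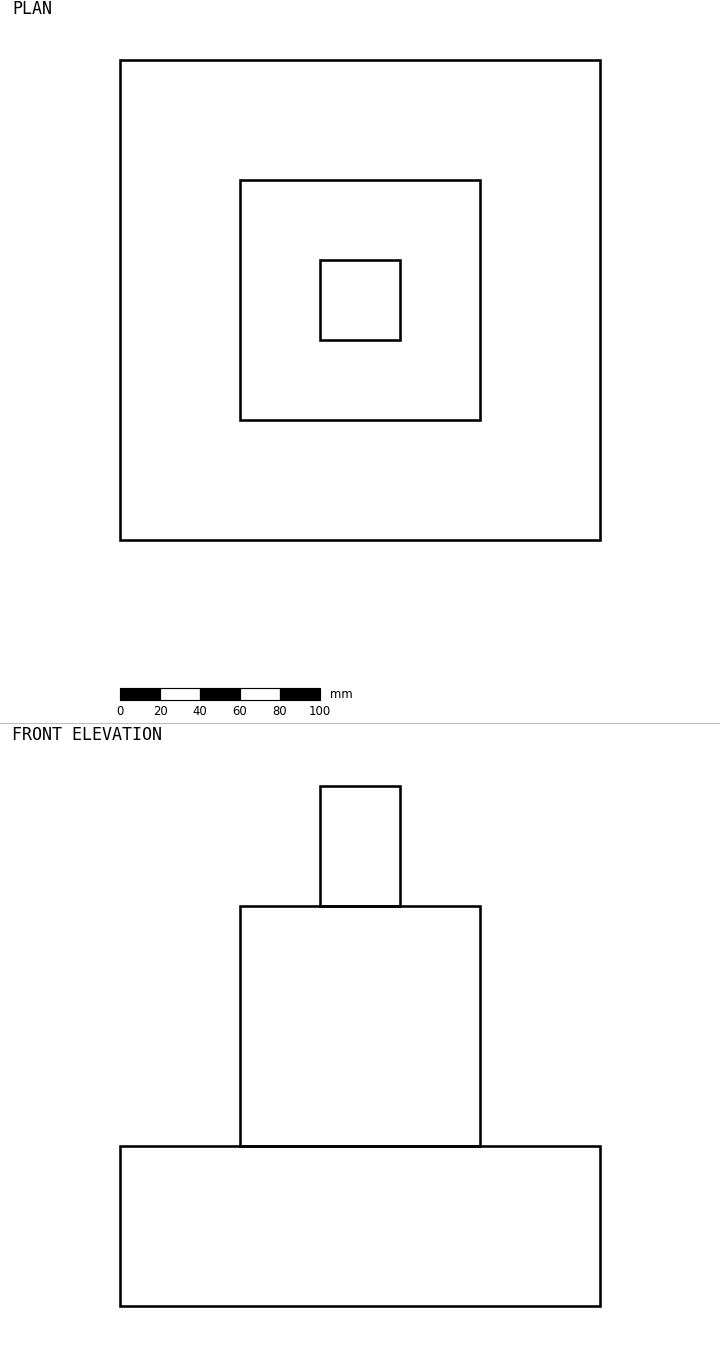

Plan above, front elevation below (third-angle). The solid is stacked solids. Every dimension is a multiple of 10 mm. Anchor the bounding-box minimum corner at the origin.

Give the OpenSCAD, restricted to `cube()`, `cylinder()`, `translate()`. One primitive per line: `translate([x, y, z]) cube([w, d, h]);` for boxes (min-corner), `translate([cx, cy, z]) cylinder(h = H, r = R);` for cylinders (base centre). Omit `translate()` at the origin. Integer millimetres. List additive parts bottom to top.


cube([240, 240, 80]);
translate([60, 60, 80]) cube([120, 120, 120]);
translate([100, 100, 200]) cube([40, 40, 60]);


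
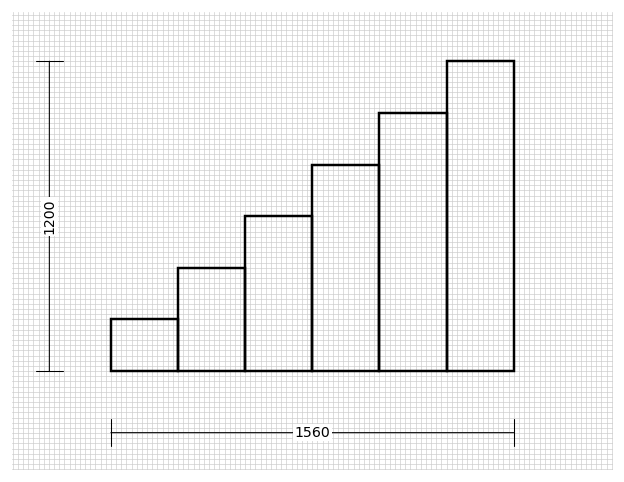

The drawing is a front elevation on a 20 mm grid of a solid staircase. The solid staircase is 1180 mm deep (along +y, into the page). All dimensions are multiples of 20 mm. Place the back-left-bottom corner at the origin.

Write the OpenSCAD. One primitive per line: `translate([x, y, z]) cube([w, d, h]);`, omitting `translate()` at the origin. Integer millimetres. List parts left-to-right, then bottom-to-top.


cube([260, 1180, 200]);
translate([260, 0, 0]) cube([260, 1180, 400]);
translate([520, 0, 0]) cube([260, 1180, 600]);
translate([780, 0, 0]) cube([260, 1180, 800]);
translate([1040, 0, 0]) cube([260, 1180, 1000]);
translate([1300, 0, 0]) cube([260, 1180, 1200]);


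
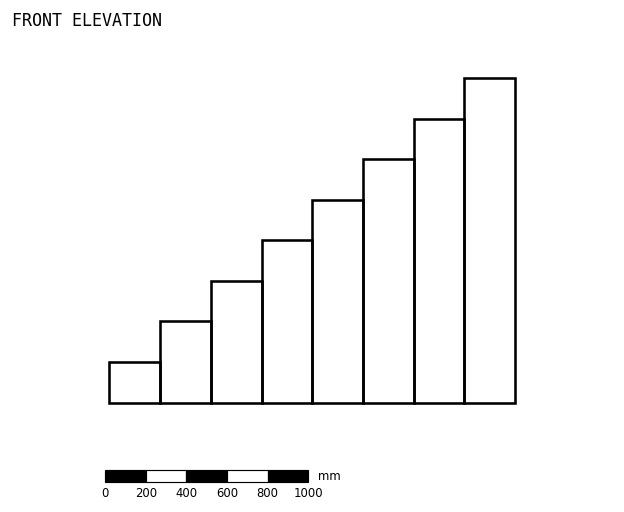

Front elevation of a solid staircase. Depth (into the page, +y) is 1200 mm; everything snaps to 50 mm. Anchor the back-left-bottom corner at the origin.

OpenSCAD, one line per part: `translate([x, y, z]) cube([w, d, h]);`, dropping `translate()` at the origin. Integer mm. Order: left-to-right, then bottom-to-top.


cube([250, 1200, 200]);
translate([250, 0, 0]) cube([250, 1200, 400]);
translate([500, 0, 0]) cube([250, 1200, 600]);
translate([750, 0, 0]) cube([250, 1200, 800]);
translate([1000, 0, 0]) cube([250, 1200, 1000]);
translate([1250, 0, 0]) cube([250, 1200, 1200]);
translate([1500, 0, 0]) cube([250, 1200, 1400]);
translate([1750, 0, 0]) cube([250, 1200, 1600]);


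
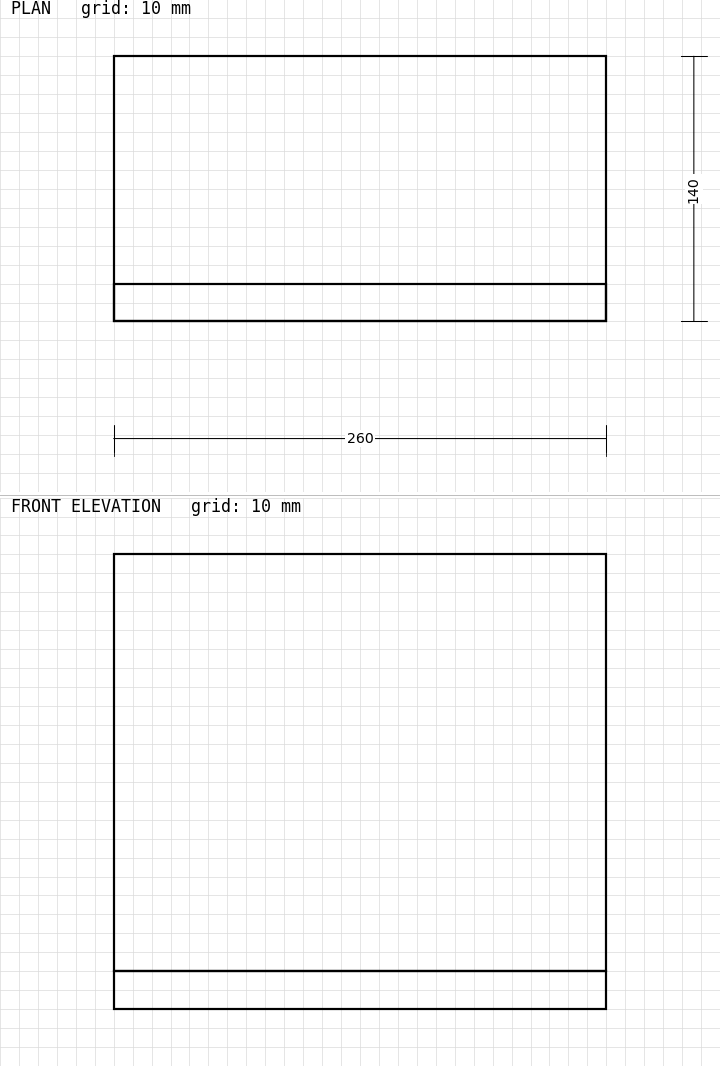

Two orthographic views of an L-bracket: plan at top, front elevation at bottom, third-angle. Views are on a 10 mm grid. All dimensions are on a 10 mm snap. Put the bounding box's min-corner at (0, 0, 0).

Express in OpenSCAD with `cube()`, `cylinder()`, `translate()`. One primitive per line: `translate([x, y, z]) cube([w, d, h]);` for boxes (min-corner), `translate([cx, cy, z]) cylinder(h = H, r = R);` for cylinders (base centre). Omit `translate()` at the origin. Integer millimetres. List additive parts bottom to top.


cube([260, 140, 20]);
translate([0, 0, 20]) cube([260, 20, 220]);


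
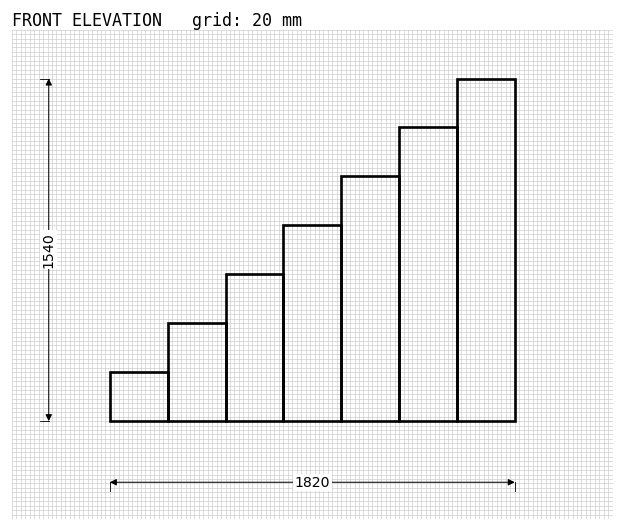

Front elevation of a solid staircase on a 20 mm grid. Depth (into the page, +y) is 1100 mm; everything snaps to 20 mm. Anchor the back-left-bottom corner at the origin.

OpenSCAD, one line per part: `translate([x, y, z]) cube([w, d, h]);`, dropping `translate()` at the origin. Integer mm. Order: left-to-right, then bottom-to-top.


cube([260, 1100, 220]);
translate([260, 0, 0]) cube([260, 1100, 440]);
translate([520, 0, 0]) cube([260, 1100, 660]);
translate([780, 0, 0]) cube([260, 1100, 880]);
translate([1040, 0, 0]) cube([260, 1100, 1100]);
translate([1300, 0, 0]) cube([260, 1100, 1320]);
translate([1560, 0, 0]) cube([260, 1100, 1540]);


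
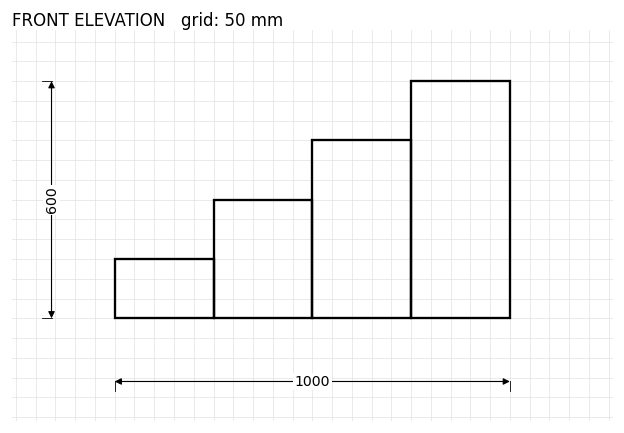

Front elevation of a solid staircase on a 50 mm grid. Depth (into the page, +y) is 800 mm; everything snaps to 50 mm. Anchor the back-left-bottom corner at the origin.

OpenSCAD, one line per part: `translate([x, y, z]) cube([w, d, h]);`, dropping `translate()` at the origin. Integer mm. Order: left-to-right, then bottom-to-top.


cube([250, 800, 150]);
translate([250, 0, 0]) cube([250, 800, 300]);
translate([500, 0, 0]) cube([250, 800, 450]);
translate([750, 0, 0]) cube([250, 800, 600]);


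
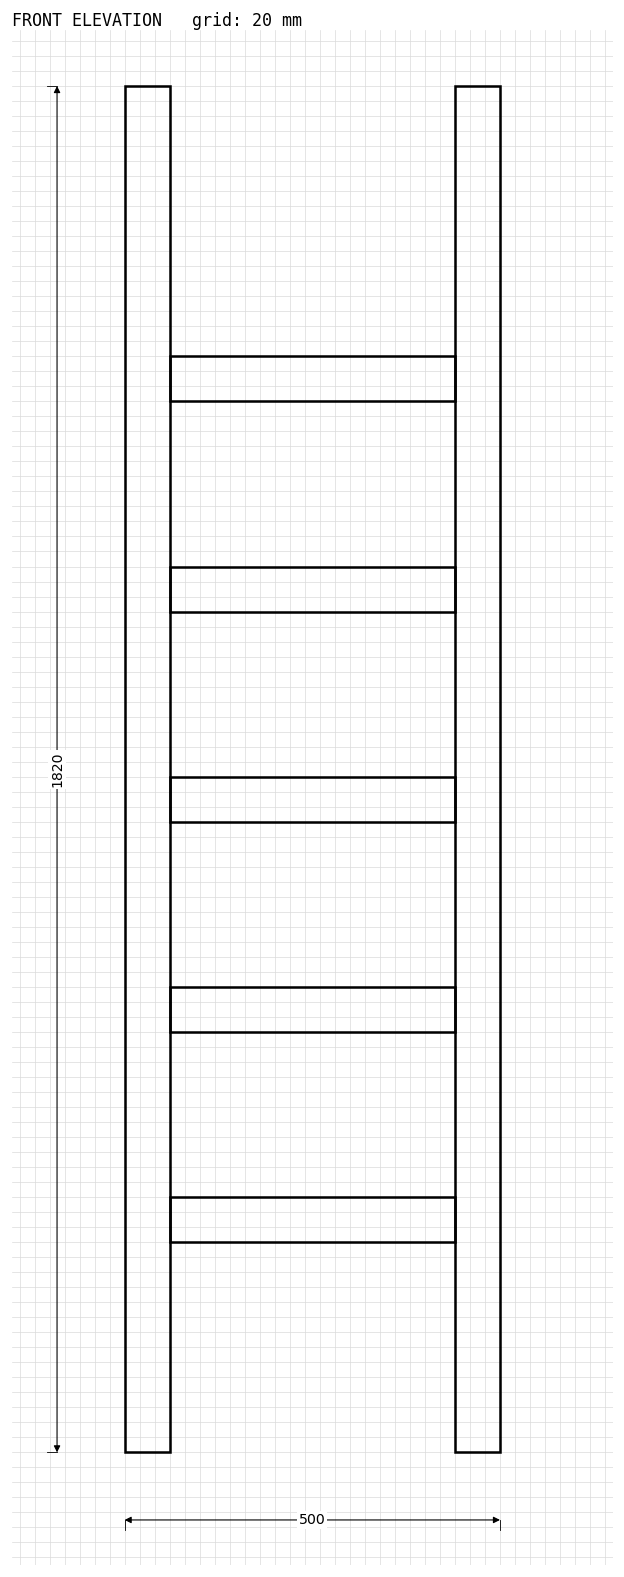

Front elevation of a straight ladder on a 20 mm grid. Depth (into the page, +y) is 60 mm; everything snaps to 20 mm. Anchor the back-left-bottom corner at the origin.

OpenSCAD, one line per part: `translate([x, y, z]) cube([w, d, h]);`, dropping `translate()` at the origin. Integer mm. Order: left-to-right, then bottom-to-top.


cube([60, 60, 1820]);
translate([60, 0, 280]) cube([380, 60, 60]);
translate([60, 0, 560]) cube([380, 60, 60]);
translate([60, 0, 840]) cube([380, 60, 60]);
translate([60, 0, 1120]) cube([380, 60, 60]);
translate([60, 0, 1400]) cube([380, 60, 60]);
translate([440, 0, 0]) cube([60, 60, 1820]);
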